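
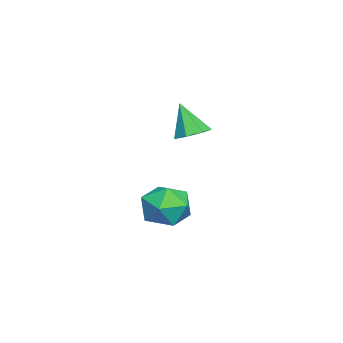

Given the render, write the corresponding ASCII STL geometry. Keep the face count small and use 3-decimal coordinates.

solid 
facet normal 0.217 0.355 -0.909
outer loop
vertex -2.484 3.816 3.535
vertex -2.927 3.38 3.259
vertex -3.037 4.014 3.48
endloop
endfacet
facet normal 0.163 0.659 0.734
outer loop
vertex -2.484 3.816 3.535
vertex -3.037 4.014 3.48
vertex -3.233 2.88 4.541
endloop
endfacet
facet normal 0.217 0.355 -0.909
outer loop
vertex -3.037 4.014 3.48
vertex -2.927 3.38 3.259
vertex -3.507 3.735 3.259
endloop
endfacet
facet normal -0.603 0.598 0.528
outer loop
vertex -3.037 4.014 3.48
vertex -3.507 3.735 3.259
vertex -3.233 2.88 4.541
endloop
endfacet
facet normal 0.218 0.356 -0.909
outer loop
vertex -3.507 3.735 3.259
vertex -2.927 3.38 3.259
vertex -3.54 3.189 3.037
endloop
endfacet
facet normal -0.980 -0.020 0.196
outer loop
vertex -3.507 3.735 3.259
vertex -3.54 3.189 3.037
vertex -3.233 2.88 4.541
endloop
endfacet
facet normal 0.219 0.355 -0.909
outer loop
vertex -3.54 3.189 3.037
vertex -2.927 3.38 3.259
vertex -3.112 2.787 2.983
endloop
endfacet
facet normal -0.685 -0.728 -0.010
outer loop
vertex -3.54 3.189 3.037
vertex -3.112 2.787 2.983
vertex -3.233 2.88 4.541
endloop
endfacet
facet normal 0.217 0.356 -0.909
outer loop
vertex -3.112 2.787 2.983
vertex -2.927 3.38 3.259
vertex -2.544 2.832 3.136
endloop
endfacet
facet normal 0.062 -0.996 0.064
outer loop
vertex -3.112 2.787 2.983
vertex -2.544 2.832 3.136
vertex -3.233 2.88 4.541
endloop
endfacet
facet normal 0.217 0.356 -0.909
outer loop
vertex -2.544 2.832 3.136
vertex -2.927 3.38 3.259
vertex -2.264 3.29 3.382
endloop
endfacet
facet normal 0.696 -0.620 0.362
outer loop
vertex -2.544 2.832 3.136
vertex -2.264 3.29 3.382
vertex -3.233 2.88 4.541
endloop
endfacet
facet normal 0.217 0.355 -0.909
outer loop
vertex -2.264 3.29 3.382
vertex -2.927 3.38 3.259
vertex -2.484 3.816 3.535
endloop
endfacet
facet normal 0.741 0.118 0.661
outer loop
vertex -2.264 3.29 3.382
vertex -2.484 3.816 3.535
vertex -3.233 2.88 4.541
endloop
endfacet
facet normal 0.337 0.874 -0.351
outer loop
vertex -2.218 2.867 -0.786
vertex -3.139 3.281 -0.64
vertex -2.442 3.311 0.104
endloop
endfacet
facet normal 0.862 0.506 -0.035
outer loop
vertex -2.218 2.867 -0.786
vertex -2.442 3.311 0.104
vertex -1.926 2.431 0.089
endloop
endfacet
facet normal 0.921 -0.123 -0.369
outer loop
vertex -2.218 2.867 -0.786
vertex -1.926 2.431 0.089
vertex -2.304 1.858 -0.665
endloop
endfacet
facet normal 0.433 -0.144 -0.890
outer loop
vertex -2.218 2.867 -0.786
vertex -2.304 1.858 -0.665
vertex -3.054 2.383 -1.115
endloop
endfacet
facet normal 0.073 0.472 -0.879
outer loop
vertex -2.218 2.867 -0.786
vertex -3.054 2.383 -1.115
vertex -3.139 3.281 -0.64
endloop
endfacet
facet normal 0.668 0.381 0.639
outer loop
vertex -1.926 2.431 0.089
vertex -2.442 3.311 0.104
vertex -2.666 2.577 0.775
endloop
endfacet
facet normal -0.180 0.975 0.129
outer loop
vertex -2.442 3.311 0.104
vertex -3.139 3.281 -0.64
vertex -3.416 3.102 0.325
endloop
endfacet
facet normal -0.607 0.326 -0.725
outer loop
vertex -3.139 3.281 -0.64
vertex -3.054 2.383 -1.115
vertex -3.794 2.529 -0.429
endloop
endfacet
facet normal -0.024 -0.670 -0.742
outer loop
vertex -3.054 2.383 -1.115
vertex -2.304 1.858 -0.665
vertex -3.278 1.649 -0.444
endloop
endfacet
facet normal 0.764 -0.637 0.101
outer loop
vertex -2.304 1.858 -0.665
vertex -1.926 2.431 0.089
vertex -2.581 1.679 0.3
endloop
endfacet
facet normal -0.433 0.144 0.890
outer loop
vertex -3.502 2.093 0.446
vertex -2.666 2.577 0.775
vertex -3.416 3.102 0.325
endloop
endfacet
facet normal -0.921 0.123 0.369
outer loop
vertex -3.502 2.093 0.446
vertex -3.416 3.102 0.325
vertex -3.794 2.529 -0.429
endloop
endfacet
facet normal -0.862 -0.506 0.035
outer loop
vertex -3.502 2.093 0.446
vertex -3.794 2.529 -0.429
vertex -3.278 1.649 -0.444
endloop
endfacet
facet normal -0.337 -0.874 0.351
outer loop
vertex -3.502 2.093 0.446
vertex -3.278 1.649 -0.444
vertex -2.581 1.679 0.3
endloop
endfacet
facet normal -0.073 -0.472 0.879
outer loop
vertex -3.502 2.093 0.446
vertex -2.581 1.679 0.3
vertex -2.666 2.577 0.775
endloop
endfacet
facet normal 0.024 0.670 0.742
outer loop
vertex -3.416 3.102 0.325
vertex -2.666 2.577 0.775
vertex -2.442 3.311 0.104
endloop
endfacet
facet normal -0.764 0.637 -0.101
outer loop
vertex -3.794 2.529 -0.429
vertex -3.416 3.102 0.325
vertex -3.139 3.281 -0.64
endloop
endfacet
facet normal -0.668 -0.381 -0.639
outer loop
vertex -3.278 1.649 -0.444
vertex -3.794 2.529 -0.429
vertex -3.054 2.383 -1.115
endloop
endfacet
facet normal 0.180 -0.975 -0.129
outer loop
vertex -2.581 1.679 0.3
vertex -3.278 1.649 -0.444
vertex -2.304 1.858 -0.665
endloop
endfacet
facet normal 0.607 -0.326 0.725
outer loop
vertex -2.666 2.577 0.775
vertex -2.581 1.679 0.3
vertex -1.926 2.431 0.089
endloop
endfacet

endsolid


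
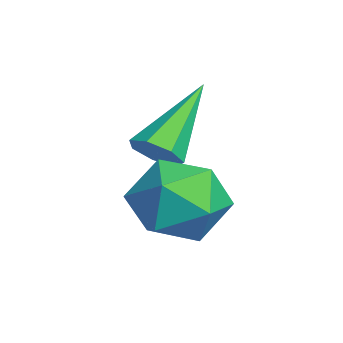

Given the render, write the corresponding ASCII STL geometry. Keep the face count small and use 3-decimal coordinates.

solid 
facet normal -0.442 0.329 0.835
outer loop
vertex -1.551 -0.315 0.292
vertex -1.183 -1.223 0.845
vertex -0.553 -0.292 0.811
endloop
endfacet
facet normal -0.239 0.875 0.421
outer loop
vertex -1.551 -0.315 0.292
vertex -0.553 -0.292 0.811
vertex -0.668 0.168 -0.209
endloop
endfacet
facet normal -0.559 0.801 -0.213
outer loop
vertex -1.551 -0.315 0.292
vertex -0.668 0.168 -0.209
vertex -1.368 -0.479 -0.806
endloop
endfacet
facet normal -0.959 0.211 -0.191
outer loop
vertex -1.551 -0.315 0.292
vertex -1.368 -0.479 -0.806
vertex -1.687 -1.339 -0.154
endloop
endfacet
facet normal -0.886 -0.081 0.456
outer loop
vertex -1.551 -0.315 0.292
vertex -1.687 -1.339 -0.154
vertex -1.183 -1.223 0.845
endloop
endfacet
facet normal 0.465 0.826 0.320
outer loop
vertex -0.668 0.168 -0.209
vertex -0.553 -0.292 0.811
vertex 0.247 -0.441 0.034
endloop
endfacet
facet normal 0.138 -0.057 0.989
outer loop
vertex -0.553 -0.292 0.811
vertex -1.183 -1.223 0.845
vertex -0.072 -1.301 0.686
endloop
endfacet
facet normal -0.581 -0.722 0.377
outer loop
vertex -1.183 -1.223 0.845
vertex -1.687 -1.339 -0.154
vertex -0.772 -1.948 0.089
endloop
endfacet
facet normal -0.698 -0.250 -0.671
outer loop
vertex -1.687 -1.339 -0.154
vertex -1.368 -0.479 -0.806
vertex -0.887 -1.488 -0.931
endloop
endfacet
facet normal -0.051 0.707 -0.706
outer loop
vertex -1.368 -0.479 -0.806
vertex -0.668 0.168 -0.209
vertex -0.257 -0.557 -0.965
endloop
endfacet
facet normal 0.959 -0.211 0.191
outer loop
vertex 0.111 -1.465 -0.412
vertex 0.247 -0.441 0.034
vertex -0.072 -1.301 0.686
endloop
endfacet
facet normal 0.559 -0.801 0.213
outer loop
vertex 0.111 -1.465 -0.412
vertex -0.072 -1.301 0.686
vertex -0.772 -1.948 0.089
endloop
endfacet
facet normal 0.239 -0.875 -0.421
outer loop
vertex 0.111 -1.465 -0.412
vertex -0.772 -1.948 0.089
vertex -0.887 -1.488 -0.931
endloop
endfacet
facet normal 0.442 -0.329 -0.835
outer loop
vertex 0.111 -1.465 -0.412
vertex -0.887 -1.488 -0.931
vertex -0.257 -0.557 -0.965
endloop
endfacet
facet normal 0.886 0.081 -0.456
outer loop
vertex 0.111 -1.465 -0.412
vertex -0.257 -0.557 -0.965
vertex 0.247 -0.441 0.034
endloop
endfacet
facet normal 0.698 0.250 0.671
outer loop
vertex -0.072 -1.301 0.686
vertex 0.247 -0.441 0.034
vertex -0.553 -0.292 0.811
endloop
endfacet
facet normal 0.051 -0.707 0.706
outer loop
vertex -0.772 -1.948 0.089
vertex -0.072 -1.301 0.686
vertex -1.183 -1.223 0.845
endloop
endfacet
facet normal -0.465 -0.826 -0.320
outer loop
vertex -0.887 -1.488 -0.931
vertex -0.772 -1.948 0.089
vertex -1.687 -1.339 -0.154
endloop
endfacet
facet normal -0.138 0.057 -0.989
outer loop
vertex -0.257 -0.557 -0.965
vertex -0.887 -1.488 -0.931
vertex -1.368 -0.479 -0.806
endloop
endfacet
facet normal 0.581 0.722 -0.377
outer loop
vertex 0.247 -0.441 0.034
vertex -0.257 -0.557 -0.965
vertex -0.668 0.168 -0.209
endloop
endfacet
facet normal 0.564 -0.535 -0.629
outer loop
vertex -1.008 -0.75 0.807
vertex -1.317 -1.253 0.958
vertex -1.435 -0.854 0.513
endloop
endfacet
facet normal 0.023 0.932 -0.363
outer loop
vertex -1.008 -0.75 0.807
vertex -1.435 -0.854 0.513
vertex -2.483 -0.147 2.262
endloop
endfacet
facet normal 0.562 -0.536 -0.630
outer loop
vertex -1.435 -0.854 0.513
vertex -1.317 -1.253 0.958
vertex -1.774 -1.258 0.554
endloop
endfacet
facet normal -0.649 0.485 -0.585
outer loop
vertex -1.435 -0.854 0.513
vertex -1.774 -1.258 0.554
vertex -2.483 -0.147 2.262
endloop
endfacet
facet normal 0.564 -0.533 -0.631
outer loop
vertex -1.774 -1.258 0.554
vertex -1.317 -1.253 0.958
vertex -1.768 -1.66 0.899
endloop
endfacet
facet normal -0.943 -0.225 -0.245
outer loop
vertex -1.774 -1.258 0.554
vertex -1.768 -1.66 0.899
vertex -2.483 -0.147 2.262
endloop
endfacet
facet normal 0.564 -0.534 -0.629
outer loop
vertex -1.768 -1.66 0.899
vertex -1.317 -1.253 0.958
vertex -1.423 -1.755 1.289
endloop
endfacet
facet normal -0.635 -0.661 0.401
outer loop
vertex -1.768 -1.66 0.899
vertex -1.423 -1.755 1.289
vertex -2.483 -0.147 2.262
endloop
endfacet
facet normal 0.562 -0.535 -0.631
outer loop
vertex -1.423 -1.755 1.289
vertex -1.317 -1.253 0.958
vertex -0.998 -1.473 1.429
endloop
endfacet
facet normal 0.043 -0.496 0.867
outer loop
vertex -1.423 -1.755 1.289
vertex -0.998 -1.473 1.429
vertex -2.483 -0.147 2.262
endloop
endfacet
facet normal 0.563 -0.534 -0.631
outer loop
vertex -0.998 -1.473 1.429
vertex -1.317 -1.253 0.958
vertex -0.813 -1.025 1.215
endloop
endfacet
facet normal 0.579 0.144 0.802
outer loop
vertex -0.998 -1.473 1.429
vertex -0.813 -1.025 1.215
vertex -2.483 -0.147 2.262
endloop
endfacet
facet normal 0.563 -0.535 -0.630
outer loop
vertex -0.813 -1.025 1.215
vertex -1.317 -1.253 0.958
vertex -1.008 -0.75 0.807
endloop
endfacet
facet normal 0.570 0.781 0.254
outer loop
vertex -0.813 -1.025 1.215
vertex -1.008 -0.75 0.807
vertex -2.483 -0.147 2.262
endloop
endfacet

endsolid


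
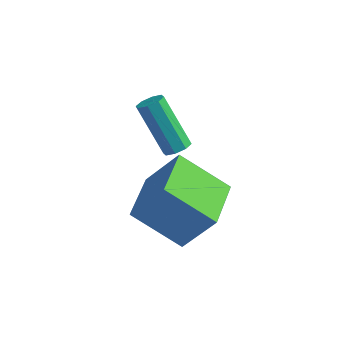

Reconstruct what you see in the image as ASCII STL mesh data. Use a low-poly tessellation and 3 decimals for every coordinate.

solid 
facet normal 0.555 -0.195 -0.809
outer loop
vertex -1.296 1.567 1.99
vertex -1.71 1.352 1.758
vertex -1.508 1.831 1.781
endloop
endfacet
facet normal 0.639 0.722 0.264
outer loop
vertex -1.296 1.567 1.99
vertex -1.508 1.831 1.781
vertex -2.477 1.983 3.713
endloop
endfacet
facet normal 0.639 0.722 0.264
outer loop
vertex -2.477 1.983 3.713
vertex -1.508 1.831 1.781
vertex -2.689 2.247 3.504
endloop
endfacet
facet normal -0.554 0.195 0.809
outer loop
vertex -2.477 1.983 3.713
vertex -2.689 2.247 3.504
vertex -2.89 1.768 3.482
endloop
endfacet
facet normal 0.554 -0.195 -0.809
outer loop
vertex -1.508 1.831 1.781
vertex -1.71 1.352 1.758
vertex -1.838 1.815 1.559
endloop
endfacet
facet normal 0.076 0.980 -0.184
outer loop
vertex -1.508 1.831 1.781
vertex -1.838 1.815 1.559
vertex -2.689 2.247 3.504
endloop
endfacet
facet normal 0.074 0.980 -0.185
outer loop
vertex -2.689 2.247 3.504
vertex -1.838 1.815 1.559
vertex -3.019 2.23 3.282
endloop
endfacet
facet normal -0.554 0.195 0.809
outer loop
vertex -2.689 2.247 3.504
vertex -3.019 2.23 3.282
vertex -2.89 1.768 3.482
endloop
endfacet
facet normal 0.554 -0.195 -0.810
outer loop
vertex -1.838 1.815 1.559
vertex -1.71 1.352 1.758
vertex -2.093 1.527 1.454
endloop
endfacet
facet normal -0.533 0.663 -0.525
outer loop
vertex -1.838 1.815 1.559
vertex -2.093 1.527 1.454
vertex -3.019 2.23 3.282
endloop
endfacet
facet normal -0.533 0.664 -0.525
outer loop
vertex -3.019 2.23 3.282
vertex -2.093 1.527 1.454
vertex -3.273 1.943 3.177
endloop
endfacet
facet normal -0.555 0.195 0.809
outer loop
vertex -3.019 2.23 3.282
vertex -3.273 1.943 3.177
vertex -2.89 1.768 3.482
endloop
endfacet
facet normal 0.554 -0.194 -0.810
outer loop
vertex -2.093 1.527 1.454
vertex -1.71 1.352 1.758
vertex -2.123 1.137 1.527
endloop
endfacet
facet normal -0.829 -0.041 -0.558
outer loop
vertex -2.093 1.527 1.454
vertex -2.123 1.137 1.527
vertex -3.273 1.943 3.177
endloop
endfacet
facet normal -0.829 -0.039 -0.559
outer loop
vertex -3.273 1.943 3.177
vertex -2.123 1.137 1.527
vertex -3.304 1.553 3.25
endloop
endfacet
facet normal -0.555 0.195 0.809
outer loop
vertex -3.273 1.943 3.177
vertex -3.304 1.553 3.25
vertex -2.89 1.768 3.482
endloop
endfacet
facet normal 0.554 -0.195 -0.809
outer loop
vertex -2.123 1.137 1.527
vertex -1.71 1.352 1.758
vertex -1.911 0.873 1.736
endloop
endfacet
facet normal -0.639 -0.722 -0.264
outer loop
vertex -2.123 1.137 1.527
vertex -1.911 0.873 1.736
vertex -3.304 1.553 3.25
endloop
endfacet
facet normal -0.639 -0.722 -0.264
outer loop
vertex -3.304 1.553 3.25
vertex -1.911 0.873 1.736
vertex -3.092 1.289 3.459
endloop
endfacet
facet normal -0.555 0.195 0.809
outer loop
vertex -3.304 1.553 3.25
vertex -3.092 1.289 3.459
vertex -2.89 1.768 3.482
endloop
endfacet
facet normal 0.554 -0.195 -0.809
outer loop
vertex -1.911 0.873 1.736
vertex -1.71 1.352 1.758
vertex -1.581 0.89 1.958
endloop
endfacet
facet normal -0.074 -0.980 0.186
outer loop
vertex -1.911 0.873 1.736
vertex -1.581 0.89 1.958
vertex -3.092 1.289 3.459
endloop
endfacet
facet normal -0.076 -0.980 0.184
outer loop
vertex -3.092 1.289 3.459
vertex -1.581 0.89 1.958
vertex -2.762 1.305 3.681
endloop
endfacet
facet normal -0.554 0.195 0.809
outer loop
vertex -3.092 1.289 3.459
vertex -2.762 1.305 3.681
vertex -2.89 1.768 3.482
endloop
endfacet
facet normal 0.555 -0.195 -0.809
outer loop
vertex -1.581 0.89 1.958
vertex -1.71 1.352 1.758
vertex -1.327 1.177 2.063
endloop
endfacet
facet normal 0.533 -0.664 0.525
outer loop
vertex -1.581 0.89 1.958
vertex -1.327 1.177 2.063
vertex -2.762 1.305 3.681
endloop
endfacet
facet normal 0.533 -0.663 0.525
outer loop
vertex -2.762 1.305 3.681
vertex -1.327 1.177 2.063
vertex -2.507 1.593 3.786
endloop
endfacet
facet normal -0.554 0.195 0.810
outer loop
vertex -2.762 1.305 3.681
vertex -2.507 1.593 3.786
vertex -2.89 1.768 3.482
endloop
endfacet
facet normal 0.555 -0.195 -0.809
outer loop
vertex -1.327 1.177 2.063
vertex -1.71 1.352 1.758
vertex -1.296 1.567 1.99
endloop
endfacet
facet normal 0.829 0.039 0.558
outer loop
vertex -1.327 1.177 2.063
vertex -1.296 1.567 1.99
vertex -2.507 1.593 3.786
endloop
endfacet
facet normal 0.829 0.041 0.558
outer loop
vertex -2.507 1.593 3.786
vertex -1.296 1.567 1.99
vertex -2.477 1.983 3.713
endloop
endfacet
facet normal -0.554 0.194 0.810
outer loop
vertex -2.507 1.593 3.786
vertex -2.477 1.983 3.713
vertex -2.89 1.768 3.482
endloop
endfacet
facet normal -0.560 -0.145 -0.816
outer loop
vertex -1.338 -3.11 2.638
vertex -1.657 -1.23 2.524
vertex 0.341 -2.898 1.447
endloop
endfacet
facet normal 0.167 -0.984 0.060
outer loop
vertex 1.377 -2.63 2.956
vertex -1.338 -3.11 2.638
vertex 0.341 -2.898 1.447
endloop
endfacet
facet normal -0.560 -0.145 -0.816
outer loop
vertex 0.341 -2.898 1.447
vertex -1.657 -1.23 2.524
vertex 0.022 -1.018 1.333
endloop
endfacet
facet normal 0.811 0.103 -0.575
outer loop
vertex 0.022 -1.018 1.333
vertex 1.377 -2.63 2.956
vertex 0.341 -2.898 1.447
endloop
endfacet
facet normal -0.811 -0.103 0.575
outer loop
vertex -1.338 -3.11 2.638
vertex -0.621 -0.962 4.033
vertex -1.657 -1.23 2.524
endloop
endfacet
facet normal 0.167 -0.984 0.060
outer loop
vertex -0.302 -2.842 4.147
vertex -1.338 -3.11 2.638
vertex 1.377 -2.63 2.956
endloop
endfacet
facet normal -0.811 -0.103 0.575
outer loop
vertex -0.302 -2.842 4.147
vertex -0.621 -0.962 4.033
vertex -1.338 -3.11 2.638
endloop
endfacet
facet normal -0.167 0.984 -0.060
outer loop
vertex -1.657 -1.23 2.524
vertex -0.621 -0.962 4.033
vertex 0.022 -1.018 1.333
endloop
endfacet
facet normal 0.811 0.103 -0.575
outer loop
vertex 1.058 -0.75 2.842
vertex 1.377 -2.63 2.956
vertex 0.022 -1.018 1.333
endloop
endfacet
facet normal -0.167 0.984 -0.060
outer loop
vertex 0.022 -1.018 1.333
vertex -0.621 -0.962 4.033
vertex 1.058 -0.75 2.842
endloop
endfacet
facet normal 0.560 0.145 0.816
outer loop
vertex 1.058 -0.75 2.842
vertex -0.302 -2.842 4.147
vertex 1.377 -2.63 2.956
endloop
endfacet
facet normal 0.560 0.145 0.816
outer loop
vertex -0.621 -0.962 4.033
vertex -0.302 -2.842 4.147
vertex 1.058 -0.75 2.842
endloop
endfacet

endsolid


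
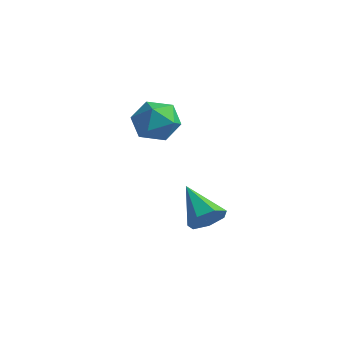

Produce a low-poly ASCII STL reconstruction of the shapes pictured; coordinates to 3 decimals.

solid 
facet normal -0.307 0.681 0.664
outer loop
vertex -2.936 1.6 3.444
vertex -3.127 0.843 4.132
vertex -2.19 1.295 4.102
endloop
endfacet
facet normal 0.188 0.955 0.229
outer loop
vertex -2.936 1.6 3.444
vertex -2.19 1.295 4.102
vertex -1.958 1.488 3.106
endloop
endfacet
facet normal -0.050 0.896 -0.441
outer loop
vertex -2.936 1.6 3.444
vertex -1.958 1.488 3.106
vertex -2.753 1.156 2.52
endloop
endfacet
facet normal -0.692 0.587 -0.419
outer loop
vertex -2.936 1.6 3.444
vertex -2.753 1.156 2.52
vertex -3.475 0.758 3.155
endloop
endfacet
facet normal -0.851 0.454 0.264
outer loop
vertex -2.936 1.6 3.444
vertex -3.475 0.758 3.155
vertex -3.127 0.843 4.132
endloop
endfacet
facet normal 0.779 0.557 0.289
outer loop
vertex -1.958 1.488 3.106
vertex -2.19 1.295 4.102
vertex -1.545 0.662 3.585
endloop
endfacet
facet normal -0.024 0.115 0.993
outer loop
vertex -2.19 1.295 4.102
vertex -3.127 0.843 4.132
vertex -2.267 0.264 4.22
endloop
endfacet
facet normal -0.904 -0.253 0.344
outer loop
vertex -3.127 0.843 4.132
vertex -3.475 0.758 3.155
vertex -3.062 -0.068 3.634
endloop
endfacet
facet normal -0.648 -0.039 -0.761
outer loop
vertex -3.475 0.758 3.155
vertex -2.753 1.156 2.52
vertex -2.83 0.125 2.638
endloop
endfacet
facet normal 0.393 0.463 -0.795
outer loop
vertex -2.753 1.156 2.52
vertex -1.958 1.488 3.106
vertex -1.893 0.577 2.608
endloop
endfacet
facet normal 0.692 -0.587 0.419
outer loop
vertex -2.084 -0.18 3.296
vertex -1.545 0.662 3.585
vertex -2.267 0.264 4.22
endloop
endfacet
facet normal 0.050 -0.896 0.441
outer loop
vertex -2.084 -0.18 3.296
vertex -2.267 0.264 4.22
vertex -3.062 -0.068 3.634
endloop
endfacet
facet normal -0.188 -0.955 -0.229
outer loop
vertex -2.084 -0.18 3.296
vertex -3.062 -0.068 3.634
vertex -2.83 0.125 2.638
endloop
endfacet
facet normal 0.307 -0.681 -0.664
outer loop
vertex -2.084 -0.18 3.296
vertex -2.83 0.125 2.638
vertex -1.893 0.577 2.608
endloop
endfacet
facet normal 0.851 -0.454 -0.264
outer loop
vertex -2.084 -0.18 3.296
vertex -1.893 0.577 2.608
vertex -1.545 0.662 3.585
endloop
endfacet
facet normal 0.648 0.039 0.761
outer loop
vertex -2.267 0.264 4.22
vertex -1.545 0.662 3.585
vertex -2.19 1.295 4.102
endloop
endfacet
facet normal -0.393 -0.463 0.795
outer loop
vertex -3.062 -0.068 3.634
vertex -2.267 0.264 4.22
vertex -3.127 0.843 4.132
endloop
endfacet
facet normal -0.779 -0.557 -0.289
outer loop
vertex -2.83 0.125 2.638
vertex -3.062 -0.068 3.634
vertex -3.475 0.758 3.155
endloop
endfacet
facet normal 0.024 -0.115 -0.993
outer loop
vertex -1.893 0.577 2.608
vertex -2.83 0.125 2.638
vertex -2.753 1.156 2.52
endloop
endfacet
facet normal 0.904 0.253 -0.344
outer loop
vertex -1.545 0.662 3.585
vertex -1.893 0.577 2.608
vertex -1.958 1.488 3.106
endloop
endfacet
facet normal 0.796 -0.241 -0.555
outer loop
vertex -0.023 1.895 -0.976
vertex -0.48 1.34 -1.391
vertex -0.358 2.143 -1.564
endloop
endfacet
facet normal 0.071 0.933 0.353
outer loop
vertex -0.023 1.895 -0.976
vertex -0.358 2.143 -1.564
vertex -2.0 1.8 -0.329
endloop
endfacet
facet normal 0.796 -0.241 -0.556
outer loop
vertex -0.358 2.143 -1.564
vertex -0.48 1.34 -1.391
vertex -0.785 1.786 -2.021
endloop
endfacet
facet normal -0.404 0.865 -0.298
outer loop
vertex -0.358 2.143 -1.564
vertex -0.785 1.786 -2.021
vertex -2.0 1.8 -0.329
endloop
endfacet
facet normal 0.795 -0.241 -0.556
outer loop
vertex -0.785 1.786 -2.021
vertex -0.48 1.34 -1.391
vertex -0.983 1.094 -2.004
endloop
endfacet
facet normal -0.793 0.213 -0.571
outer loop
vertex -0.785 1.786 -2.021
vertex -0.983 1.094 -2.004
vertex -2.0 1.8 -0.329
endloop
endfacet
facet normal 0.795 -0.241 -0.556
outer loop
vertex -0.983 1.094 -2.004
vertex -0.48 1.34 -1.391
vertex -0.802 0.587 -1.525
endloop
endfacet
facet normal -0.803 -0.535 -0.262
outer loop
vertex -0.983 1.094 -2.004
vertex -0.802 0.587 -1.525
vertex -2.0 1.8 -0.329
endloop
endfacet
facet normal 0.795 -0.241 -0.556
outer loop
vertex -0.802 0.587 -1.525
vertex -0.48 1.34 -1.391
vertex -0.379 0.647 -0.946
endloop
endfacet
facet normal -0.427 -0.813 0.396
outer loop
vertex -0.802 0.587 -1.525
vertex -0.379 0.647 -0.946
vertex -2.0 1.8 -0.329
endloop
endfacet
facet normal 0.796 -0.241 -0.555
outer loop
vertex -0.379 0.647 -0.946
vertex -0.48 1.34 -1.391
vertex -0.032 1.229 -0.701
endloop
endfacet
facet normal 0.052 -0.414 0.909
outer loop
vertex -0.379 0.647 -0.946
vertex -0.032 1.229 -0.701
vertex -2.0 1.8 -0.329
endloop
endfacet
facet normal 0.796 -0.240 -0.556
outer loop
vertex -0.032 1.229 -0.701
vertex -0.48 1.34 -1.391
vertex -0.023 1.895 -0.976
endloop
endfacet
facet normal 0.274 0.364 0.890
outer loop
vertex -0.032 1.229 -0.701
vertex -0.023 1.895 -0.976
vertex -2.0 1.8 -0.329
endloop
endfacet

endsolid


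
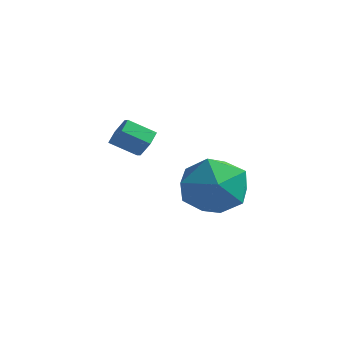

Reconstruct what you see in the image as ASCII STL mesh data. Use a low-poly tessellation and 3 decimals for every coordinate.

solid 
facet normal -0.578 -0.444 0.685
outer loop
vertex 1.142 -1.477 -0.88
vertex 1.799 -2.545 -1.019
vertex 2.157 -1.69 -0.162
endloop
endfacet
facet normal -0.522 0.255 0.814
outer loop
vertex 1.142 -1.477 -0.88
vertex 2.157 -1.69 -0.162
vertex 1.959 -0.543 -0.649
endloop
endfacet
facet normal -0.759 0.605 0.239
outer loop
vertex 1.142 -1.477 -0.88
vertex 1.959 -0.543 -0.649
vertex 1.478 -0.689 -1.806
endloop
endfacet
facet normal -0.962 0.122 -0.245
outer loop
vertex 1.142 -1.477 -0.88
vertex 1.478 -0.689 -1.806
vertex 1.379 -1.926 -2.035
endloop
endfacet
facet normal -0.850 -0.527 0.030
outer loop
vertex 1.142 -1.477 -0.88
vertex 1.379 -1.926 -2.035
vertex 1.799 -2.545 -1.019
endloop
endfacet
facet normal 0.170 0.410 0.896
outer loop
vertex 1.959 -0.543 -0.649
vertex 2.157 -1.69 -0.162
vertex 3.121 -1.034 -0.645
endloop
endfacet
facet normal 0.080 -0.722 0.687
outer loop
vertex 2.157 -1.69 -0.162
vertex 1.799 -2.545 -1.019
vertex 3.022 -2.271 -0.874
endloop
endfacet
facet normal -0.360 -0.855 -0.372
outer loop
vertex 1.799 -2.545 -1.019
vertex 1.379 -1.926 -2.035
vertex 2.541 -2.417 -2.031
endloop
endfacet
facet normal -0.542 0.195 -0.817
outer loop
vertex 1.379 -1.926 -2.035
vertex 1.478 -0.689 -1.806
vertex 2.343 -1.27 -2.518
endloop
endfacet
facet normal -0.215 0.976 -0.034
outer loop
vertex 1.478 -0.689 -1.806
vertex 1.959 -0.543 -0.649
vertex 2.701 -0.415 -1.661
endloop
endfacet
facet normal 0.962 -0.122 0.245
outer loop
vertex 3.358 -1.483 -1.8
vertex 3.121 -1.034 -0.645
vertex 3.022 -2.271 -0.874
endloop
endfacet
facet normal 0.759 -0.605 -0.239
outer loop
vertex 3.358 -1.483 -1.8
vertex 3.022 -2.271 -0.874
vertex 2.541 -2.417 -2.031
endloop
endfacet
facet normal 0.522 -0.255 -0.814
outer loop
vertex 3.358 -1.483 -1.8
vertex 2.541 -2.417 -2.031
vertex 2.343 -1.27 -2.518
endloop
endfacet
facet normal 0.578 0.444 -0.685
outer loop
vertex 3.358 -1.483 -1.8
vertex 2.343 -1.27 -2.518
vertex 2.701 -0.415 -1.661
endloop
endfacet
facet normal 0.850 0.527 -0.030
outer loop
vertex 3.358 -1.483 -1.8
vertex 2.701 -0.415 -1.661
vertex 3.121 -1.034 -0.645
endloop
endfacet
facet normal 0.542 -0.195 0.817
outer loop
vertex 3.022 -2.271 -0.874
vertex 3.121 -1.034 -0.645
vertex 2.157 -1.69 -0.162
endloop
endfacet
facet normal 0.215 -0.976 0.034
outer loop
vertex 2.541 -2.417 -2.031
vertex 3.022 -2.271 -0.874
vertex 1.799 -2.545 -1.019
endloop
endfacet
facet normal -0.170 -0.410 -0.896
outer loop
vertex 2.343 -1.27 -2.518
vertex 2.541 -2.417 -2.031
vertex 1.379 -1.926 -2.035
endloop
endfacet
facet normal -0.080 0.722 -0.687
outer loop
vertex 2.701 -0.415 -1.661
vertex 2.343 -1.27 -2.518
vertex 1.478 -0.689 -1.806
endloop
endfacet
facet normal 0.360 0.855 0.372
outer loop
vertex 3.121 -1.034 -0.645
vertex 2.701 -0.415 -1.661
vertex 1.959 -0.543 -0.649
endloop
endfacet
facet normal 0.660 0.543 -0.519
outer loop
vertex -0.376 -1.023 0.224
vertex -0.673 -1.155 -0.292
vertex -0.827 -0.66 0.03
endloop
endfacet
facet normal 0.136 0.593 0.794
outer loop
vertex -0.376 -1.023 0.224
vertex -0.827 -0.66 0.03
vertex -1.07 -1.593 0.769
endloop
endfacet
facet normal 0.135 0.593 0.794
outer loop
vertex -1.07 -1.593 0.769
vertex -0.827 -0.66 0.03
vertex -1.52 -1.23 0.574
endloop
endfacet
facet normal -0.662 -0.542 0.518
outer loop
vertex -1.07 -1.593 0.769
vertex -1.52 -1.23 0.574
vertex -1.367 -1.725 0.252
endloop
endfacet
facet normal 0.661 0.543 -0.518
outer loop
vertex -0.827 -0.66 0.03
vertex -0.673 -1.155 -0.292
vertex -1.124 -0.792 -0.487
endloop
endfacet
facet normal -0.572 0.811 0.121
outer loop
vertex -0.827 -0.66 0.03
vertex -1.124 -0.792 -0.487
vertex -1.52 -1.23 0.574
endloop
endfacet
facet normal -0.572 0.811 0.122
outer loop
vertex -1.52 -1.23 0.574
vertex -1.124 -0.792 -0.487
vertex -1.817 -1.362 0.058
endloop
endfacet
facet normal -0.661 -0.542 0.519
outer loop
vertex -1.52 -1.23 0.574
vertex -1.817 -1.362 0.058
vertex -1.367 -1.725 0.252
endloop
endfacet
facet normal 0.661 0.543 -0.518
outer loop
vertex -1.124 -0.792 -0.487
vertex -0.673 -1.155 -0.292
vertex -0.97 -1.287 -0.809
endloop
endfacet
facet normal -0.708 0.217 -0.672
outer loop
vertex -1.124 -0.792 -0.487
vertex -0.97 -1.287 -0.809
vertex -1.817 -1.362 0.058
endloop
endfacet
facet normal -0.707 0.219 -0.672
outer loop
vertex -1.817 -1.362 0.058
vertex -0.97 -1.287 -0.809
vertex -1.664 -1.857 -0.264
endloop
endfacet
facet normal -0.661 -0.542 0.519
outer loop
vertex -1.817 -1.362 0.058
vertex -1.664 -1.857 -0.264
vertex -1.367 -1.725 0.252
endloop
endfacet
facet normal 0.662 0.542 -0.518
outer loop
vertex -0.97 -1.287 -0.809
vertex -0.673 -1.155 -0.292
vertex -0.52 -1.65 -0.614
endloop
endfacet
facet normal -0.135 -0.594 -0.793
outer loop
vertex -0.97 -1.287 -0.809
vertex -0.52 -1.65 -0.614
vertex -1.664 -1.857 -0.264
endloop
endfacet
facet normal -0.136 -0.593 -0.794
outer loop
vertex -1.664 -1.857 -0.264
vertex -0.52 -1.65 -0.614
vertex -1.213 -2.22 -0.07
endloop
endfacet
facet normal -0.660 -0.543 0.519
outer loop
vertex -1.664 -1.857 -0.264
vertex -1.213 -2.22 -0.07
vertex -1.367 -1.725 0.252
endloop
endfacet
facet normal 0.661 0.542 -0.519
outer loop
vertex -0.52 -1.65 -0.614
vertex -0.673 -1.155 -0.292
vertex -0.223 -1.518 -0.098
endloop
endfacet
facet normal 0.572 -0.811 -0.122
outer loop
vertex -0.52 -1.65 -0.614
vertex -0.223 -1.518 -0.098
vertex -1.213 -2.22 -0.07
endloop
endfacet
facet normal 0.572 -0.811 -0.121
outer loop
vertex -1.213 -2.22 -0.07
vertex -0.223 -1.518 -0.098
vertex -0.916 -2.088 0.447
endloop
endfacet
facet normal -0.661 -0.543 0.518
outer loop
vertex -1.213 -2.22 -0.07
vertex -0.916 -2.088 0.447
vertex -1.367 -1.725 0.252
endloop
endfacet
facet normal 0.661 0.542 -0.519
outer loop
vertex -0.223 -1.518 -0.098
vertex -0.673 -1.155 -0.292
vertex -0.376 -1.023 0.224
endloop
endfacet
facet normal 0.708 -0.218 0.672
outer loop
vertex -0.223 -1.518 -0.098
vertex -0.376 -1.023 0.224
vertex -0.916 -2.088 0.447
endloop
endfacet
facet normal 0.707 -0.218 0.673
outer loop
vertex -0.916 -2.088 0.447
vertex -0.376 -1.023 0.224
vertex -1.07 -1.593 0.769
endloop
endfacet
facet normal -0.661 -0.543 0.518
outer loop
vertex -0.916 -2.088 0.447
vertex -1.07 -1.593 0.769
vertex -1.367 -1.725 0.252
endloop
endfacet

endsolid


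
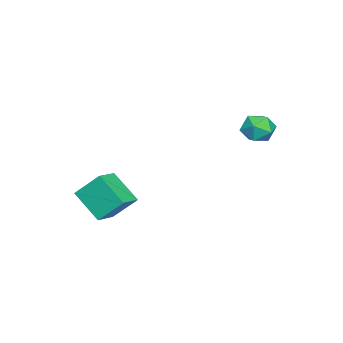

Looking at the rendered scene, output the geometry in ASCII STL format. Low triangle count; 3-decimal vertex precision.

solid 
facet normal -0.946 0.158 -0.282
outer loop
vertex 1.997 -4.972 -2.389
vertex 1.811 -3.695 -1.05
vertex 2.649 -3.468 -3.733
endloop
endfacet
facet normal 0.100 -0.687 -0.720
outer loop
vertex 4.069 -3.705 -3.31
vertex 1.997 -4.972 -2.389
vertex 2.649 -3.468 -3.733
endloop
endfacet
facet normal -0.946 0.159 -0.282
outer loop
vertex 2.649 -3.468 -3.733
vertex 1.811 -3.695 -1.05
vertex 2.464 -2.19 -2.394
endloop
endfacet
facet normal 0.307 0.709 -0.634
outer loop
vertex 2.464 -2.19 -2.394
vertex 4.069 -3.705 -3.31
vertex 2.649 -3.468 -3.733
endloop
endfacet
facet normal -0.307 -0.710 0.634
outer loop
vertex 1.997 -4.972 -2.389
vertex 3.231 -3.932 -0.627
vertex 1.811 -3.695 -1.05
endloop
endfacet
facet normal 0.100 -0.686 -0.720
outer loop
vertex 3.416 -5.21 -1.966
vertex 1.997 -4.972 -2.389
vertex 4.069 -3.705 -3.31
endloop
endfacet
facet normal -0.308 -0.709 0.634
outer loop
vertex 3.416 -5.21 -1.966
vertex 3.231 -3.932 -0.627
vertex 1.997 -4.972 -2.389
endloop
endfacet
facet normal -0.100 0.687 0.720
outer loop
vertex 1.811 -3.695 -1.05
vertex 3.231 -3.932 -0.627
vertex 2.464 -2.19 -2.394
endloop
endfacet
facet normal 0.308 0.709 -0.634
outer loop
vertex 3.883 -2.428 -1.971
vertex 4.069 -3.705 -3.31
vertex 2.464 -2.19 -2.394
endloop
endfacet
facet normal -0.100 0.687 0.720
outer loop
vertex 2.464 -2.19 -2.394
vertex 3.231 -3.932 -0.627
vertex 3.883 -2.428 -1.971
endloop
endfacet
facet normal 0.946 -0.158 0.282
outer loop
vertex 3.883 -2.428 -1.971
vertex 3.416 -5.21 -1.966
vertex 4.069 -3.705 -3.31
endloop
endfacet
facet normal 0.946 -0.158 0.282
outer loop
vertex 3.231 -3.932 -0.627
vertex 3.416 -5.21 -1.966
vertex 3.883 -2.428 -1.971
endloop
endfacet
facet normal -0.581 0.594 -0.557
outer loop
vertex -2.881 3.005 0.21
vertex -3.719 2.461 0.504
vertex -3.412 3.284 1.061
endloop
endfacet
facet normal -0.010 0.948 -0.317
outer loop
vertex -2.881 3.005 0.21
vertex -3.412 3.284 1.061
vertex -2.371 3.298 1.069
endloop
endfacet
facet normal 0.573 0.609 -0.548
outer loop
vertex -2.881 3.005 0.21
vertex -2.371 3.298 1.069
vertex -2.034 2.483 0.516
endloop
endfacet
facet normal 0.363 0.043 -0.931
outer loop
vertex -2.881 3.005 0.21
vertex -2.034 2.483 0.516
vertex -2.867 1.965 0.167
endloop
endfacet
facet normal -0.350 0.034 -0.936
outer loop
vertex -2.881 3.005 0.21
vertex -2.867 1.965 0.167
vertex -3.719 2.461 0.504
endloop
endfacet
facet normal -0.015 0.919 0.395
outer loop
vertex -2.371 3.298 1.069
vertex -3.412 3.284 1.061
vertex -2.893 2.935 1.893
endloop
endfacet
facet normal -0.939 0.345 0.008
outer loop
vertex -3.412 3.284 1.061
vertex -3.719 2.461 0.504
vertex -3.726 2.417 1.544
endloop
endfacet
facet normal -0.566 -0.560 -0.605
outer loop
vertex -3.719 2.461 0.504
vertex -2.867 1.965 0.167
vertex -3.389 1.602 0.991
endloop
endfacet
facet normal 0.589 -0.545 -0.596
outer loop
vertex -2.867 1.965 0.167
vertex -2.034 2.483 0.516
vertex -2.348 1.616 0.999
endloop
endfacet
facet normal 0.929 0.369 0.022
outer loop
vertex -2.034 2.483 0.516
vertex -2.371 3.298 1.069
vertex -2.041 2.439 1.556
endloop
endfacet
facet normal -0.363 -0.043 0.931
outer loop
vertex -2.879 1.895 1.85
vertex -2.893 2.935 1.893
vertex -3.726 2.417 1.544
endloop
endfacet
facet normal -0.573 -0.609 0.548
outer loop
vertex -2.879 1.895 1.85
vertex -3.726 2.417 1.544
vertex -3.389 1.602 0.991
endloop
endfacet
facet normal 0.010 -0.948 0.317
outer loop
vertex -2.879 1.895 1.85
vertex -3.389 1.602 0.991
vertex -2.348 1.616 0.999
endloop
endfacet
facet normal 0.581 -0.594 0.557
outer loop
vertex -2.879 1.895 1.85
vertex -2.348 1.616 0.999
vertex -2.041 2.439 1.556
endloop
endfacet
facet normal 0.350 -0.034 0.936
outer loop
vertex -2.879 1.895 1.85
vertex -2.041 2.439 1.556
vertex -2.893 2.935 1.893
endloop
endfacet
facet normal -0.589 0.545 0.596
outer loop
vertex -3.726 2.417 1.544
vertex -2.893 2.935 1.893
vertex -3.412 3.284 1.061
endloop
endfacet
facet normal -0.929 -0.369 -0.022
outer loop
vertex -3.389 1.602 0.991
vertex -3.726 2.417 1.544
vertex -3.719 2.461 0.504
endloop
endfacet
facet normal 0.015 -0.919 -0.395
outer loop
vertex -2.348 1.616 0.999
vertex -3.389 1.602 0.991
vertex -2.867 1.965 0.167
endloop
endfacet
facet normal 0.939 -0.345 -0.008
outer loop
vertex -2.041 2.439 1.556
vertex -2.348 1.616 0.999
vertex -2.034 2.483 0.516
endloop
endfacet
facet normal 0.566 0.560 0.605
outer loop
vertex -2.893 2.935 1.893
vertex -2.041 2.439 1.556
vertex -2.371 3.298 1.069
endloop
endfacet

endsolid


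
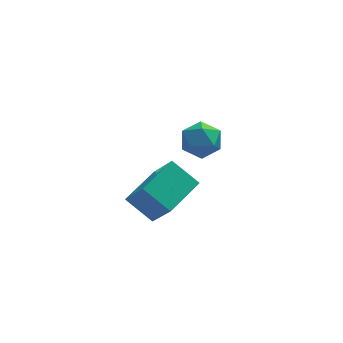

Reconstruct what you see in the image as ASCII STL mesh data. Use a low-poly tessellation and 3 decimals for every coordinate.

solid 
facet normal -0.489 0.799 0.350
outer loop
vertex 1.832 3.475 -2.739
vertex 1.522 2.996 -2.079
vertex 2.279 3.421 -1.991
endloop
endfacet
facet normal 0.107 0.994 0.008
outer loop
vertex 1.832 3.475 -2.739
vertex 2.279 3.421 -1.991
vertex 2.7 3.382 -2.755
endloop
endfacet
facet normal 0.068 0.747 -0.661
outer loop
vertex 1.832 3.475 -2.739
vertex 2.7 3.382 -2.755
vertex 2.203 2.933 -3.314
endloop
endfacet
facet normal -0.551 0.400 -0.732
outer loop
vertex 1.832 3.475 -2.739
vertex 2.203 2.933 -3.314
vertex 1.475 2.695 -2.896
endloop
endfacet
facet normal -0.896 0.432 -0.107
outer loop
vertex 1.832 3.475 -2.739
vertex 1.475 2.695 -2.896
vertex 1.522 2.996 -2.079
endloop
endfacet
facet normal 0.660 0.675 0.329
outer loop
vertex 2.7 3.382 -2.755
vertex 2.279 3.421 -1.991
vertex 2.925 2.845 -2.104
endloop
endfacet
facet normal -0.305 0.361 0.881
outer loop
vertex 2.279 3.421 -1.991
vertex 1.522 2.996 -2.079
vertex 2.197 2.607 -1.686
endloop
endfacet
facet normal -0.962 -0.232 0.141
outer loop
vertex 1.522 2.996 -2.079
vertex 1.475 2.695 -2.896
vertex 1.7 2.158 -2.245
endloop
endfacet
facet normal -0.406 -0.285 -0.869
outer loop
vertex 1.475 2.695 -2.896
vertex 2.203 2.933 -3.314
vertex 2.121 2.119 -3.009
endloop
endfacet
facet normal 0.597 0.276 -0.753
outer loop
vertex 2.203 2.933 -3.314
vertex 2.7 3.382 -2.755
vertex 2.878 2.544 -2.921
endloop
endfacet
facet normal 0.551 -0.400 0.732
outer loop
vertex 2.568 2.065 -2.261
vertex 2.925 2.845 -2.104
vertex 2.197 2.607 -1.686
endloop
endfacet
facet normal -0.068 -0.747 0.661
outer loop
vertex 2.568 2.065 -2.261
vertex 2.197 2.607 -1.686
vertex 1.7 2.158 -2.245
endloop
endfacet
facet normal -0.107 -0.994 -0.008
outer loop
vertex 2.568 2.065 -2.261
vertex 1.7 2.158 -2.245
vertex 2.121 2.119 -3.009
endloop
endfacet
facet normal 0.489 -0.799 -0.350
outer loop
vertex 2.568 2.065 -2.261
vertex 2.121 2.119 -3.009
vertex 2.878 2.544 -2.921
endloop
endfacet
facet normal 0.896 -0.432 0.107
outer loop
vertex 2.568 2.065 -2.261
vertex 2.878 2.544 -2.921
vertex 2.925 2.845 -2.104
endloop
endfacet
facet normal 0.406 0.285 0.869
outer loop
vertex 2.197 2.607 -1.686
vertex 2.925 2.845 -2.104
vertex 2.279 3.421 -1.991
endloop
endfacet
facet normal -0.597 -0.276 0.753
outer loop
vertex 1.7 2.158 -2.245
vertex 2.197 2.607 -1.686
vertex 1.522 2.996 -2.079
endloop
endfacet
facet normal -0.660 -0.675 -0.329
outer loop
vertex 2.121 2.119 -3.009
vertex 1.7 2.158 -2.245
vertex 1.475 2.695 -2.896
endloop
endfacet
facet normal 0.305 -0.361 -0.881
outer loop
vertex 2.878 2.544 -2.921
vertex 2.121 2.119 -3.009
vertex 2.203 2.933 -3.314
endloop
endfacet
facet normal 0.962 0.232 -0.141
outer loop
vertex 2.925 2.845 -2.104
vertex 2.878 2.544 -2.921
vertex 2.7 3.382 -2.755
endloop
endfacet
facet normal -0.697 -0.687 -0.204
outer loop
vertex 0.337 -2.486 -1.467
vertex -0.531 -1.826 -0.723
vertex -0.174 -1.541 -2.899
endloop
endfacet
facet normal 0.657 -0.499 -0.564
outer loop
vertex 0.991 -0.394 -2.557
vertex 0.337 -2.486 -1.467
vertex -0.174 -1.541 -2.899
endloop
endfacet
facet normal -0.697 -0.687 -0.204
outer loop
vertex -0.174 -1.541 -2.899
vertex -0.531 -1.826 -0.723
vertex -1.042 -0.882 -2.155
endloop
endfacet
facet normal -0.285 0.528 -0.800
outer loop
vertex -1.042 -0.882 -2.155
vertex 0.991 -0.394 -2.557
vertex -0.174 -1.541 -2.899
endloop
endfacet
facet normal 0.285 -0.528 0.800
outer loop
vertex 0.337 -2.486 -1.467
vertex 0.634 -0.679 -0.381
vertex -0.531 -1.826 -0.723
endloop
endfacet
facet normal 0.658 -0.499 -0.564
outer loop
vertex 1.502 -1.338 -1.125
vertex 0.337 -2.486 -1.467
vertex 0.991 -0.394 -2.557
endloop
endfacet
facet normal 0.285 -0.528 0.800
outer loop
vertex 1.502 -1.338 -1.125
vertex 0.634 -0.679 -0.381
vertex 0.337 -2.486 -1.467
endloop
endfacet
facet normal -0.657 0.500 0.564
outer loop
vertex -0.531 -1.826 -0.723
vertex 0.634 -0.679 -0.381
vertex -1.042 -0.882 -2.155
endloop
endfacet
facet normal -0.285 0.528 -0.800
outer loop
vertex 0.123 0.266 -1.813
vertex 0.991 -0.394 -2.557
vertex -1.042 -0.882 -2.155
endloop
endfacet
facet normal -0.658 0.499 0.564
outer loop
vertex -1.042 -0.882 -2.155
vertex 0.634 -0.679 -0.381
vertex 0.123 0.266 -1.813
endloop
endfacet
facet normal 0.697 0.687 0.204
outer loop
vertex 0.123 0.266 -1.813
vertex 1.502 -1.338 -1.125
vertex 0.991 -0.394 -2.557
endloop
endfacet
facet normal 0.697 0.687 0.205
outer loop
vertex 0.634 -0.679 -0.381
vertex 1.502 -1.338 -1.125
vertex 0.123 0.266 -1.813
endloop
endfacet

endsolid


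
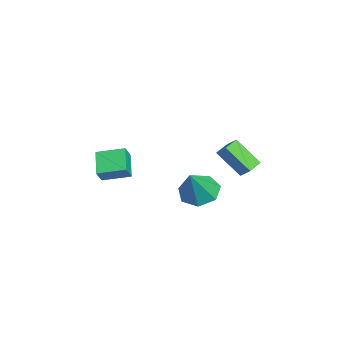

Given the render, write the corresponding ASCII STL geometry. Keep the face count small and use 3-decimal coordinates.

solid 
facet normal -0.536 0.228 -0.813
outer loop
vertex 1.134 0.941 -0.148
vertex 0.477 0.194 0.075
vertex 0.452 1.172 0.366
endloop
endfacet
facet normal 0.545 0.743 0.389
outer loop
vertex 1.134 0.941 -0.148
vertex 0.452 1.172 0.366
vertex 1.483 -0.234 1.605
endloop
endfacet
facet normal -0.535 0.228 -0.813
outer loop
vertex 0.452 1.172 0.366
vertex 0.477 0.194 0.075
vertex -0.212 0.666 0.661
endloop
endfacet
facet normal -0.115 0.608 0.785
outer loop
vertex 0.452 1.172 0.366
vertex -0.212 0.666 0.661
vertex 1.483 -0.234 1.605
endloop
endfacet
facet normal -0.535 0.228 -0.813
outer loop
vertex -0.212 0.666 0.661
vertex 0.477 0.194 0.075
vertex -0.357 -0.195 0.515
endloop
endfacet
facet normal -0.510 -0.060 0.858
outer loop
vertex -0.212 0.666 0.661
vertex -0.357 -0.195 0.515
vertex 1.483 -0.234 1.605
endloop
endfacet
facet normal -0.535 0.228 -0.813
outer loop
vertex -0.357 -0.195 0.515
vertex 0.477 0.194 0.075
vertex 0.126 -0.763 0.038
endloop
endfacet
facet normal -0.344 -0.758 0.554
outer loop
vertex -0.357 -0.195 0.515
vertex 0.126 -0.763 0.038
vertex 1.483 -0.234 1.605
endloop
endfacet
facet normal -0.535 0.228 -0.813
outer loop
vertex 0.126 -0.763 0.038
vertex 0.477 0.194 0.075
vertex 0.873 -0.61 -0.411
endloop
endfacet
facet normal 0.258 -0.961 0.101
outer loop
vertex 0.126 -0.763 0.038
vertex 0.873 -0.61 -0.411
vertex 1.483 -0.234 1.605
endloop
endfacet
facet normal -0.535 0.228 -0.813
outer loop
vertex 0.873 -0.61 -0.411
vertex 0.477 0.194 0.075
vertex 1.322 0.148 -0.494
endloop
endfacet
facet normal 0.842 -0.516 -0.158
outer loop
vertex 0.873 -0.61 -0.411
vertex 1.322 0.148 -0.494
vertex 1.483 -0.234 1.605
endloop
endfacet
facet normal -0.535 0.228 -0.813
outer loop
vertex 1.322 0.148 -0.494
vertex 0.477 0.194 0.075
vertex 1.134 0.941 -0.148
endloop
endfacet
facet normal 0.970 0.243 -0.030
outer loop
vertex 1.322 0.148 -0.494
vertex 1.134 0.941 -0.148
vertex 1.483 -0.234 1.605
endloop
endfacet
facet normal -0.809 0.551 0.203
outer loop
vertex -1.414 1.883 2.46
vertex -0.971 3.002 1.189
vertex -1.838 1.454 1.934
endloop
endfacet
facet normal -0.253 -0.640 0.726
outer loop
vertex -1.109 0.958 1.751
vertex -1.414 1.883 2.46
vertex -1.838 1.454 1.934
endloop
endfacet
facet normal -0.809 0.551 0.203
outer loop
vertex -1.838 1.454 1.934
vertex -0.971 3.002 1.189
vertex -1.395 2.573 0.664
endloop
endfacet
facet normal -0.530 -0.536 -0.657
outer loop
vertex -1.395 2.573 0.664
vertex -1.109 0.958 1.751
vertex -1.838 1.454 1.934
endloop
endfacet
facet normal 0.530 0.536 0.657
outer loop
vertex -1.414 1.883 2.46
vertex -0.242 2.506 1.006
vertex -0.971 3.002 1.189
endloop
endfacet
facet normal -0.252 -0.640 0.726
outer loop
vertex -0.685 1.387 2.276
vertex -1.414 1.883 2.46
vertex -1.109 0.958 1.751
endloop
endfacet
facet normal 0.530 0.536 0.657
outer loop
vertex -0.685 1.387 2.276
vertex -0.242 2.506 1.006
vertex -1.414 1.883 2.46
endloop
endfacet
facet normal 0.253 0.639 -0.726
outer loop
vertex -0.971 3.002 1.189
vertex -0.242 2.506 1.006
vertex -1.395 2.573 0.664
endloop
endfacet
facet normal -0.530 -0.536 -0.657
outer loop
vertex -0.666 2.077 0.48
vertex -1.109 0.958 1.751
vertex -1.395 2.573 0.664
endloop
endfacet
facet normal 0.252 0.640 -0.726
outer loop
vertex -1.395 2.573 0.664
vertex -0.242 2.506 1.006
vertex -0.666 2.077 0.48
endloop
endfacet
facet normal 0.809 -0.551 -0.203
outer loop
vertex -0.666 2.077 0.48
vertex -0.685 1.387 2.276
vertex -1.109 0.958 1.751
endloop
endfacet
facet normal 0.809 -0.551 -0.203
outer loop
vertex -0.242 2.506 1.006
vertex -0.685 1.387 2.276
vertex -0.666 2.077 0.48
endloop
endfacet
facet normal -0.811 -0.066 0.582
outer loop
vertex -4.089 -4.805 0.253
vertex -3.964 -3.369 0.589
vertex -4.628 -4.588 -0.474
endloop
endfacet
facet normal -0.084 -0.970 -0.227
outer loop
vertex -3.436 -4.491 -1.329
vertex -4.089 -4.805 0.253
vertex -4.628 -4.588 -0.474
endloop
endfacet
facet normal -0.811 -0.066 0.582
outer loop
vertex -4.628 -4.588 -0.474
vertex -3.964 -3.369 0.589
vertex -4.503 -3.152 -0.137
endloop
endfacet
facet normal -0.579 0.234 -0.781
outer loop
vertex -4.503 -3.152 -0.137
vertex -3.436 -4.491 -1.329
vertex -4.628 -4.588 -0.474
endloop
endfacet
facet normal 0.579 -0.233 0.781
outer loop
vertex -4.089 -4.805 0.253
vertex -2.772 -3.272 -0.266
vertex -3.964 -3.369 0.589
endloop
endfacet
facet normal -0.084 -0.970 -0.227
outer loop
vertex -2.897 -4.708 -0.603
vertex -4.089 -4.805 0.253
vertex -3.436 -4.491 -1.329
endloop
endfacet
facet normal 0.580 -0.234 0.781
outer loop
vertex -2.897 -4.708 -0.603
vertex -2.772 -3.272 -0.266
vertex -4.089 -4.805 0.253
endloop
endfacet
facet normal 0.084 0.970 0.227
outer loop
vertex -3.964 -3.369 0.589
vertex -2.772 -3.272 -0.266
vertex -4.503 -3.152 -0.137
endloop
endfacet
facet normal -0.580 0.233 -0.781
outer loop
vertex -3.311 -3.055 -0.993
vertex -3.436 -4.491 -1.329
vertex -4.503 -3.152 -0.137
endloop
endfacet
facet normal 0.084 0.970 0.227
outer loop
vertex -4.503 -3.152 -0.137
vertex -2.772 -3.272 -0.266
vertex -3.311 -3.055 -0.993
endloop
endfacet
facet normal 0.810 0.066 -0.582
outer loop
vertex -3.311 -3.055 -0.993
vertex -2.897 -4.708 -0.603
vertex -3.436 -4.491 -1.329
endloop
endfacet
facet normal 0.811 0.066 -0.582
outer loop
vertex -2.772 -3.272 -0.266
vertex -2.897 -4.708 -0.603
vertex -3.311 -3.055 -0.993
endloop
endfacet

endsolid


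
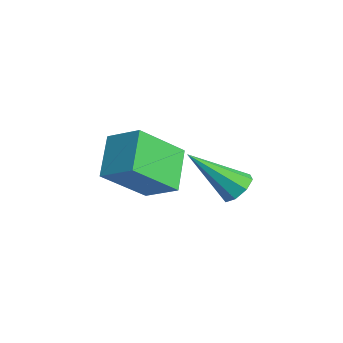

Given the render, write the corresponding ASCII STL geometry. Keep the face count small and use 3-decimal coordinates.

solid 
facet normal -0.712 -0.514 -0.479
outer loop
vertex -3.402 -2.086 -0.507
vertex -4.474 -1.433 0.386
vertex -3.589 -0.624 -1.799
endloop
endfacet
facet normal 0.695 -0.424 -0.580
outer loop
vertex -2.706 0.013 -1.206
vertex -3.402 -2.086 -0.507
vertex -3.589 -0.624 -1.799
endloop
endfacet
facet normal -0.711 -0.515 -0.479
outer loop
vertex -3.589 -0.624 -1.799
vertex -4.474 -1.433 0.386
vertex -4.661 0.028 -0.907
endloop
endfacet
facet normal -0.095 0.746 -0.659
outer loop
vertex -4.661 0.028 -0.907
vertex -2.706 0.013 -1.206
vertex -3.589 -0.624 -1.799
endloop
endfacet
facet normal 0.095 -0.746 0.659
outer loop
vertex -3.402 -2.086 -0.507
vertex -3.591 -0.796 0.979
vertex -4.474 -1.433 0.386
endloop
endfacet
facet normal 0.696 -0.424 -0.580
outer loop
vertex -2.519 -1.448 0.087
vertex -3.402 -2.086 -0.507
vertex -2.706 0.013 -1.206
endloop
endfacet
facet normal 0.095 -0.746 0.659
outer loop
vertex -2.519 -1.448 0.087
vertex -3.591 -0.796 0.979
vertex -3.402 -2.086 -0.507
endloop
endfacet
facet normal -0.695 0.424 0.580
outer loop
vertex -4.474 -1.433 0.386
vertex -3.591 -0.796 0.979
vertex -4.661 0.028 -0.907
endloop
endfacet
facet normal -0.095 0.746 -0.659
outer loop
vertex -3.778 0.666 -0.313
vertex -2.706 0.013 -1.206
vertex -4.661 0.028 -0.907
endloop
endfacet
facet normal -0.696 0.423 0.580
outer loop
vertex -4.661 0.028 -0.907
vertex -3.591 -0.796 0.979
vertex -3.778 0.666 -0.313
endloop
endfacet
facet normal 0.712 0.514 0.478
outer loop
vertex -3.778 0.666 -0.313
vertex -2.519 -1.448 0.087
vertex -2.706 0.013 -1.206
endloop
endfacet
facet normal 0.711 0.514 0.479
outer loop
vertex -3.591 -0.796 0.979
vertex -2.519 -1.448 0.087
vertex -3.778 0.666 -0.313
endloop
endfacet
facet normal 0.321 0.653 -0.687
outer loop
vertex -2.936 2.263 -1.876
vertex -3.501 2.248 -2.154
vertex -3.237 2.596 -1.7
endloop
endfacet
facet normal 0.598 0.122 0.792
outer loop
vertex -2.936 2.263 -1.876
vertex -3.237 2.596 -1.7
vertex -4.159 0.912 -0.746
endloop
endfacet
facet normal 0.322 0.652 -0.687
outer loop
vertex -3.237 2.596 -1.7
vertex -3.501 2.248 -2.154
vertex -3.692 2.726 -1.79
endloop
endfacet
facet normal -0.027 0.504 0.863
outer loop
vertex -3.237 2.596 -1.7
vertex -3.692 2.726 -1.79
vertex -4.159 0.912 -0.746
endloop
endfacet
facet normal 0.321 0.652 -0.687
outer loop
vertex -3.692 2.726 -1.79
vertex -3.501 2.248 -2.154
vertex -4.036 2.576 -2.093
endloop
endfacet
facet normal -0.687 0.487 0.539
outer loop
vertex -3.692 2.726 -1.79
vertex -4.036 2.576 -2.093
vertex -4.159 0.912 -0.746
endloop
endfacet
facet normal 0.322 0.652 -0.686
outer loop
vertex -4.036 2.576 -2.093
vertex -3.501 2.248 -2.154
vertex -4.066 2.234 -2.432
endloop
endfacet
facet normal -0.997 0.080 0.008
outer loop
vertex -4.036 2.576 -2.093
vertex -4.066 2.234 -2.432
vertex -4.159 0.912 -0.746
endloop
endfacet
facet normal 0.322 0.652 -0.687
outer loop
vertex -4.066 2.234 -2.432
vertex -3.501 2.248 -2.154
vertex -3.765 1.9 -2.608
endloop
endfacet
facet normal -0.773 -0.477 -0.417
outer loop
vertex -4.066 2.234 -2.432
vertex -3.765 1.9 -2.608
vertex -4.159 0.912 -0.746
endloop
endfacet
facet normal 0.321 0.652 -0.687
outer loop
vertex -3.765 1.9 -2.608
vertex -3.501 2.248 -2.154
vertex -3.31 1.771 -2.518
endloop
endfacet
facet normal -0.147 -0.860 -0.488
outer loop
vertex -3.765 1.9 -2.608
vertex -3.31 1.771 -2.518
vertex -4.159 0.912 -0.746
endloop
endfacet
facet normal 0.320 0.652 -0.687
outer loop
vertex -3.31 1.771 -2.518
vertex -3.501 2.248 -2.154
vertex -2.966 1.921 -2.215
endloop
endfacet
facet normal 0.512 -0.843 -0.164
outer loop
vertex -3.31 1.771 -2.518
vertex -2.966 1.921 -2.215
vertex -4.159 0.912 -0.746
endloop
endfacet
facet normal 0.321 0.653 -0.687
outer loop
vertex -2.966 1.921 -2.215
vertex -3.501 2.248 -2.154
vertex -2.936 2.263 -1.876
endloop
endfacet
facet normal 0.821 -0.436 0.367
outer loop
vertex -2.966 1.921 -2.215
vertex -2.936 2.263 -1.876
vertex -4.159 0.912 -0.746
endloop
endfacet

endsolid


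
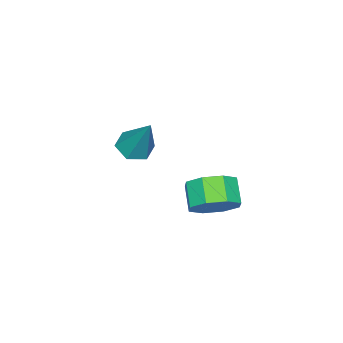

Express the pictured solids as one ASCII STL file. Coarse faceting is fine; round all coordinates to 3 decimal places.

solid 
facet normal 0.594 0.495 -0.635
outer loop
vertex 4.846 2.578 0.86
vertex 4.063 3.175 0.593
vertex 4.791 3.216 1.306
endloop
endfacet
facet normal 0.802 -0.295 0.520
outer loop
vertex 4.846 2.578 0.86
vertex 4.791 3.216 1.306
vertex 4.14 1.989 1.614
endloop
endfacet
facet normal 0.801 -0.294 0.521
outer loop
vertex 4.14 1.989 1.614
vertex 4.791 3.216 1.306
vertex 4.084 2.627 2.061
endloop
endfacet
facet normal -0.594 -0.496 0.634
outer loop
vertex 4.14 1.989 1.614
vertex 4.084 2.627 2.061
vertex 3.357 2.585 1.347
endloop
endfacet
facet normal 0.593 0.496 -0.634
outer loop
vertex 4.791 3.216 1.306
vertex 4.063 3.175 0.593
vertex 4.309 3.83 1.335
endloop
endfacet
facet normal 0.517 0.369 0.772
outer loop
vertex 4.791 3.216 1.306
vertex 4.309 3.83 1.335
vertex 4.084 2.627 2.061
endloop
endfacet
facet normal 0.516 0.370 0.773
outer loop
vertex 4.084 2.627 2.061
vertex 4.309 3.83 1.335
vertex 3.603 3.24 2.089
endloop
endfacet
facet normal -0.594 -0.495 0.634
outer loop
vertex 4.084 2.627 2.061
vertex 3.603 3.24 2.089
vertex 3.357 2.585 1.347
endloop
endfacet
facet normal 0.593 0.496 -0.634
outer loop
vertex 4.309 3.83 1.335
vertex 4.063 3.175 0.593
vertex 3.683 4.06 0.929
endloop
endfacet
facet normal -0.071 0.817 0.572
outer loop
vertex 4.309 3.83 1.335
vertex 3.683 4.06 0.929
vertex 3.603 3.24 2.089
endloop
endfacet
facet normal -0.071 0.817 0.572
outer loop
vertex 3.603 3.24 2.089
vertex 3.683 4.06 0.929
vertex 2.977 3.47 1.683
endloop
endfacet
facet normal -0.593 -0.496 0.634
outer loop
vertex 3.603 3.24 2.089
vertex 2.977 3.47 1.683
vertex 3.357 2.585 1.347
endloop
endfacet
facet normal 0.593 0.496 -0.634
outer loop
vertex 3.683 4.06 0.929
vertex 4.063 3.175 0.593
vertex 3.28 3.771 0.326
endloop
endfacet
facet normal -0.618 0.786 0.036
outer loop
vertex 3.683 4.06 0.929
vertex 3.28 3.771 0.326
vertex 2.977 3.47 1.683
endloop
endfacet
facet normal -0.617 0.786 0.037
outer loop
vertex 2.977 3.47 1.683
vertex 3.28 3.771 0.326
vertex 2.574 3.182 1.08
endloop
endfacet
facet normal -0.594 -0.496 0.634
outer loop
vertex 2.977 3.47 1.683
vertex 2.574 3.182 1.08
vertex 3.357 2.585 1.347
endloop
endfacet
facet normal 0.594 0.496 -0.634
outer loop
vertex 3.28 3.771 0.326
vertex 4.063 3.175 0.593
vertex 3.336 3.133 -0.121
endloop
endfacet
facet normal -0.801 0.294 -0.521
outer loop
vertex 3.28 3.771 0.326
vertex 3.336 3.133 -0.121
vertex 2.574 3.182 1.08
endloop
endfacet
facet normal -0.801 0.295 -0.520
outer loop
vertex 2.574 3.182 1.08
vertex 3.336 3.133 -0.121
vertex 2.629 2.544 0.634
endloop
endfacet
facet normal -0.594 -0.495 0.635
outer loop
vertex 2.574 3.182 1.08
vertex 2.629 2.544 0.634
vertex 3.357 2.585 1.347
endloop
endfacet
facet normal 0.594 0.495 -0.634
outer loop
vertex 3.336 3.133 -0.121
vertex 4.063 3.175 0.593
vertex 3.817 2.52 -0.149
endloop
endfacet
facet normal -0.516 -0.370 -0.772
outer loop
vertex 3.336 3.133 -0.121
vertex 3.817 2.52 -0.149
vertex 2.629 2.544 0.634
endloop
endfacet
facet normal -0.517 -0.369 -0.773
outer loop
vertex 2.629 2.544 0.634
vertex 3.817 2.52 -0.149
vertex 3.111 1.93 0.605
endloop
endfacet
facet normal -0.593 -0.496 0.634
outer loop
vertex 2.629 2.544 0.634
vertex 3.111 1.93 0.605
vertex 3.357 2.585 1.347
endloop
endfacet
facet normal 0.593 0.496 -0.634
outer loop
vertex 3.817 2.52 -0.149
vertex 4.063 3.175 0.593
vertex 4.443 2.29 0.257
endloop
endfacet
facet normal 0.071 -0.817 -0.572
outer loop
vertex 3.817 2.52 -0.149
vertex 4.443 2.29 0.257
vertex 3.111 1.93 0.605
endloop
endfacet
facet normal 0.071 -0.817 -0.572
outer loop
vertex 3.111 1.93 0.605
vertex 4.443 2.29 0.257
vertex 3.737 1.7 1.011
endloop
endfacet
facet normal -0.593 -0.496 0.634
outer loop
vertex 3.111 1.93 0.605
vertex 3.737 1.7 1.011
vertex 3.357 2.585 1.347
endloop
endfacet
facet normal 0.594 0.496 -0.634
outer loop
vertex 4.443 2.29 0.257
vertex 4.063 3.175 0.593
vertex 4.846 2.578 0.86
endloop
endfacet
facet normal 0.617 -0.786 -0.037
outer loop
vertex 4.443 2.29 0.257
vertex 4.846 2.578 0.86
vertex 3.737 1.7 1.011
endloop
endfacet
facet normal 0.617 -0.786 -0.036
outer loop
vertex 3.737 1.7 1.011
vertex 4.846 2.578 0.86
vertex 4.14 1.989 1.614
endloop
endfacet
facet normal -0.593 -0.496 0.634
outer loop
vertex 3.737 1.7 1.011
vertex 4.14 1.989 1.614
vertex 3.357 2.585 1.347
endloop
endfacet
facet normal -0.238 -0.484 -0.842
outer loop
vertex 2.794 -1.458 0.821
vertex 2.041 -1.57 1.098
vertex 2.22 -0.908 0.667
endloop
endfacet
facet normal 0.705 0.673 -0.223
outer loop
vertex 2.794 -1.458 0.821
vertex 2.22 -0.908 0.667
vertex 2.559 -0.51 2.942
endloop
endfacet
facet normal -0.236 -0.484 -0.842
outer loop
vertex 2.22 -0.908 0.667
vertex 2.041 -1.57 1.098
vertex 1.466 -1.02 0.943
endloop
endfacet
facet normal -0.196 0.971 -0.141
outer loop
vertex 2.22 -0.908 0.667
vertex 1.466 -1.02 0.943
vertex 2.559 -0.51 2.942
endloop
endfacet
facet normal -0.237 -0.485 -0.842
outer loop
vertex 1.466 -1.02 0.943
vertex 2.041 -1.57 1.098
vertex 1.288 -1.682 1.374
endloop
endfacet
facet normal -0.829 0.444 0.340
outer loop
vertex 1.466 -1.02 0.943
vertex 1.288 -1.682 1.374
vertex 2.559 -0.51 2.942
endloop
endfacet
facet normal -0.237 -0.484 -0.842
outer loop
vertex 1.288 -1.682 1.374
vertex 2.041 -1.57 1.098
vertex 1.862 -2.232 1.529
endloop
endfacet
facet normal -0.561 -0.378 0.737
outer loop
vertex 1.288 -1.682 1.374
vertex 1.862 -2.232 1.529
vertex 2.559 -0.51 2.942
endloop
endfacet
facet normal -0.238 -0.484 -0.842
outer loop
vertex 1.862 -2.232 1.529
vertex 2.041 -1.57 1.098
vertex 2.615 -2.12 1.252
endloop
endfacet
facet normal 0.341 -0.675 0.654
outer loop
vertex 1.862 -2.232 1.529
vertex 2.615 -2.12 1.252
vertex 2.559 -0.51 2.942
endloop
endfacet
facet normal -0.238 -0.484 -0.842
outer loop
vertex 2.615 -2.12 1.252
vertex 2.041 -1.57 1.098
vertex 2.794 -1.458 0.821
endloop
endfacet
facet normal 0.973 -0.149 0.175
outer loop
vertex 2.615 -2.12 1.252
vertex 2.794 -1.458 0.821
vertex 2.559 -0.51 2.942
endloop
endfacet

endsolid


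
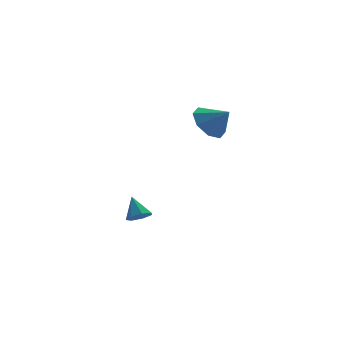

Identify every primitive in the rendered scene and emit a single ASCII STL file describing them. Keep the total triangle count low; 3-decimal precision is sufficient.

solid 
facet normal 0.049 -0.657 -0.752
outer loop
vertex -1.791 2.206 -4.105
vertex -2.296 2.554 -4.442
vertex -1.603 2.647 -4.478
endloop
endfacet
facet normal 0.841 0.093 0.534
outer loop
vertex -1.791 2.206 -4.105
vertex -1.603 2.647 -4.478
vertex -2.364 3.446 -3.418
endloop
endfacet
facet normal 0.049 -0.656 -0.753
outer loop
vertex -1.603 2.647 -4.478
vertex -2.296 2.554 -4.442
vertex -1.938 3.018 -4.823
endloop
endfacet
facet normal 0.735 0.678 0.016
outer loop
vertex -1.603 2.647 -4.478
vertex -1.938 3.018 -4.823
vertex -2.364 3.446 -3.418
endloop
endfacet
facet normal 0.050 -0.656 -0.753
outer loop
vertex -1.938 3.018 -4.823
vertex -2.296 2.554 -4.442
vertex -2.542 3.04 -4.882
endloop
endfacet
facet normal 0.062 0.960 -0.274
outer loop
vertex -1.938 3.018 -4.823
vertex -2.542 3.04 -4.882
vertex -2.364 3.446 -3.418
endloop
endfacet
facet normal 0.050 -0.656 -0.753
outer loop
vertex -2.542 3.04 -4.882
vertex -2.296 2.554 -4.442
vertex -2.961 2.695 -4.609
endloop
endfacet
facet normal -0.676 0.727 -0.119
outer loop
vertex -2.542 3.04 -4.882
vertex -2.961 2.695 -4.609
vertex -2.364 3.446 -3.418
endloop
endfacet
facet normal 0.050 -0.657 -0.752
outer loop
vertex -2.961 2.695 -4.609
vertex -2.296 2.554 -4.442
vertex -2.88 2.244 -4.21
endloop
endfacet
facet normal -0.919 0.156 0.362
outer loop
vertex -2.961 2.695 -4.609
vertex -2.88 2.244 -4.21
vertex -2.364 3.446 -3.418
endloop
endfacet
facet normal 0.049 -0.656 -0.753
outer loop
vertex -2.88 2.244 -4.21
vertex -2.296 2.554 -4.442
vertex -2.359 2.026 -3.986
endloop
endfacet
facet normal -0.485 -0.326 0.811
outer loop
vertex -2.88 2.244 -4.21
vertex -2.359 2.026 -3.986
vertex -2.364 3.446 -3.418
endloop
endfacet
facet normal 0.050 -0.656 -0.753
outer loop
vertex -2.359 2.026 -3.986
vertex -2.296 2.554 -4.442
vertex -1.791 2.206 -4.105
endloop
endfacet
facet normal 0.298 -0.354 0.887
outer loop
vertex -2.359 2.026 -3.986
vertex -1.791 2.206 -4.105
vertex -2.364 3.446 -3.418
endloop
endfacet
facet normal -0.520 0.557 -0.648
outer loop
vertex 1.387 0.992 2.207
vertex 0.492 0.384 2.403
vertex 0.924 1.296 2.84
endloop
endfacet
facet normal 0.834 0.272 0.480
outer loop
vertex 1.387 0.992 2.207
vertex 0.924 1.296 2.84
vertex 1.208 -0.384 3.297
endloop
endfacet
facet normal -0.520 0.557 -0.648
outer loop
vertex 0.924 1.296 2.84
vertex 0.492 0.384 2.403
vertex 0.207 1.067 3.218
endloop
endfacet
facet normal 0.368 0.301 0.880
outer loop
vertex 0.924 1.296 2.84
vertex 0.207 1.067 3.218
vertex 1.208 -0.384 3.297
endloop
endfacet
facet normal -0.519 0.557 -0.648
outer loop
vertex 0.207 1.067 3.218
vertex 0.492 0.384 2.403
vertex -0.343 0.437 3.117
endloop
endfacet
facet normal -0.136 -0.040 0.990
outer loop
vertex 0.207 1.067 3.218
vertex -0.343 0.437 3.117
vertex 1.208 -0.384 3.297
endloop
endfacet
facet normal -0.519 0.557 -0.648
outer loop
vertex -0.343 0.437 3.117
vertex 0.492 0.384 2.403
vertex -0.404 -0.223 2.599
endloop
endfacet
facet normal -0.378 -0.550 0.745
outer loop
vertex -0.343 0.437 3.117
vertex -0.404 -0.223 2.599
vertex 1.208 -0.384 3.297
endloop
endfacet
facet normal -0.519 0.558 -0.648
outer loop
vertex -0.404 -0.223 2.599
vertex 0.492 0.384 2.403
vertex 0.059 -0.528 1.965
endloop
endfacet
facet normal -0.218 -0.932 0.289
outer loop
vertex -0.404 -0.223 2.599
vertex 0.059 -0.528 1.965
vertex 1.208 -0.384 3.297
endloop
endfacet
facet normal -0.519 0.558 -0.648
outer loop
vertex 0.059 -0.528 1.965
vertex 0.492 0.384 2.403
vertex 0.776 -0.298 1.588
endloop
endfacet
facet normal 0.250 -0.962 -0.112
outer loop
vertex 0.059 -0.528 1.965
vertex 0.776 -0.298 1.588
vertex 1.208 -0.384 3.297
endloop
endfacet
facet normal -0.520 0.557 -0.647
outer loop
vertex 0.776 -0.298 1.588
vertex 0.492 0.384 2.403
vertex 1.326 0.332 1.688
endloop
endfacet
facet normal 0.752 -0.621 -0.221
outer loop
vertex 0.776 -0.298 1.588
vertex 1.326 0.332 1.688
vertex 1.208 -0.384 3.297
endloop
endfacet
facet normal -0.520 0.557 -0.647
outer loop
vertex 1.326 0.332 1.688
vertex 0.492 0.384 2.403
vertex 1.387 0.992 2.207
endloop
endfacet
facet normal 0.994 -0.110 0.024
outer loop
vertex 1.326 0.332 1.688
vertex 1.387 0.992 2.207
vertex 1.208 -0.384 3.297
endloop
endfacet

endsolid


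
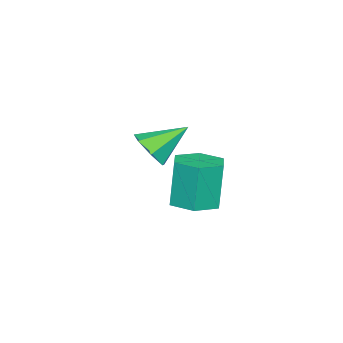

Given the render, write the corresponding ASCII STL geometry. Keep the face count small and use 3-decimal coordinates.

solid 
facet normal 0.162 -0.007 -0.987
outer loop
vertex -1.071 -1.094 -4.419
vertex -1.91 -0.497 -4.561
vertex -0.98 -0.058 -4.411
endloop
endfacet
facet normal 0.983 -0.088 0.162
outer loop
vertex -1.071 -1.094 -4.419
vertex -0.98 -0.058 -4.411
vertex -1.41 -1.08 -2.357
endloop
endfacet
facet normal 0.983 -0.088 0.162
outer loop
vertex -1.41 -1.08 -2.357
vertex -0.98 -0.058 -4.411
vertex -1.319 -0.044 -2.349
endloop
endfacet
facet normal -0.162 0.007 0.987
outer loop
vertex -1.41 -1.08 -2.357
vertex -1.319 -0.044 -2.349
vertex -2.25 -0.483 -2.499
endloop
endfacet
facet normal 0.162 -0.007 -0.987
outer loop
vertex -0.98 -0.058 -4.411
vertex -1.91 -0.497 -4.561
vertex -1.819 0.539 -4.553
endloop
endfacet
facet normal 0.568 0.819 0.088
outer loop
vertex -0.98 -0.058 -4.411
vertex -1.819 0.539 -4.553
vertex -1.319 -0.044 -2.349
endloop
endfacet
facet normal 0.567 0.819 0.088
outer loop
vertex -1.319 -0.044 -2.349
vertex -1.819 0.539 -4.553
vertex -2.159 0.553 -2.491
endloop
endfacet
facet normal -0.162 0.007 0.987
outer loop
vertex -1.319 -0.044 -2.349
vertex -2.159 0.553 -2.491
vertex -2.25 -0.483 -2.499
endloop
endfacet
facet normal 0.162 -0.007 -0.987
outer loop
vertex -1.819 0.539 -4.553
vertex -1.91 -0.497 -4.561
vertex -2.75 0.1 -4.703
endloop
endfacet
facet normal -0.415 0.907 -0.075
outer loop
vertex -1.819 0.539 -4.553
vertex -2.75 0.1 -4.703
vertex -2.159 0.553 -2.491
endloop
endfacet
facet normal -0.416 0.906 -0.075
outer loop
vertex -2.159 0.553 -2.491
vertex -2.75 0.1 -4.703
vertex -3.089 0.114 -2.641
endloop
endfacet
facet normal -0.162 0.007 0.987
outer loop
vertex -2.159 0.553 -2.491
vertex -3.089 0.114 -2.641
vertex -2.25 -0.483 -2.499
endloop
endfacet
facet normal 0.162 -0.007 -0.987
outer loop
vertex -2.75 0.1 -4.703
vertex -1.91 -0.497 -4.561
vertex -2.841 -0.936 -4.711
endloop
endfacet
facet normal -0.983 0.088 -0.162
outer loop
vertex -2.75 0.1 -4.703
vertex -2.841 -0.936 -4.711
vertex -3.089 0.114 -2.641
endloop
endfacet
facet normal -0.983 0.088 -0.162
outer loop
vertex -3.089 0.114 -2.641
vertex -2.841 -0.936 -4.711
vertex -3.18 -0.922 -2.649
endloop
endfacet
facet normal -0.162 0.007 0.987
outer loop
vertex -3.089 0.114 -2.641
vertex -3.18 -0.922 -2.649
vertex -2.25 -0.483 -2.499
endloop
endfacet
facet normal 0.162 -0.007 -0.987
outer loop
vertex -2.841 -0.936 -4.711
vertex -1.91 -0.497 -4.561
vertex -2.001 -1.533 -4.569
endloop
endfacet
facet normal -0.567 -0.819 -0.088
outer loop
vertex -2.841 -0.936 -4.711
vertex -2.001 -1.533 -4.569
vertex -3.18 -0.922 -2.649
endloop
endfacet
facet normal -0.568 -0.819 -0.088
outer loop
vertex -3.18 -0.922 -2.649
vertex -2.001 -1.533 -4.569
vertex -2.341 -1.519 -2.507
endloop
endfacet
facet normal -0.162 0.007 0.987
outer loop
vertex -3.18 -0.922 -2.649
vertex -2.341 -1.519 -2.507
vertex -2.25 -0.483 -2.499
endloop
endfacet
facet normal 0.162 -0.007 -0.987
outer loop
vertex -2.001 -1.533 -4.569
vertex -1.91 -0.497 -4.561
vertex -1.071 -1.094 -4.419
endloop
endfacet
facet normal 0.416 -0.906 0.075
outer loop
vertex -2.001 -1.533 -4.569
vertex -1.071 -1.094 -4.419
vertex -2.341 -1.519 -2.507
endloop
endfacet
facet normal 0.415 -0.907 0.074
outer loop
vertex -2.341 -1.519 -2.507
vertex -1.071 -1.094 -4.419
vertex -1.41 -1.08 -2.357
endloop
endfacet
facet normal -0.162 0.007 0.987
outer loop
vertex -2.341 -1.519 -2.507
vertex -1.41 -1.08 -2.357
vertex -2.25 -0.483 -2.499
endloop
endfacet
facet normal 0.553 -0.605 -0.572
outer loop
vertex 2.596 -0.409 0.772
vertex 2.065 -0.258 0.099
vertex 2.782 0.176 0.333
endloop
endfacet
facet normal 0.487 0.420 0.766
outer loop
vertex 2.596 -0.409 0.772
vertex 2.782 0.176 0.333
vertex 1.135 0.758 1.061
endloop
endfacet
facet normal 0.553 -0.605 -0.573
outer loop
vertex 2.782 0.176 0.333
vertex 2.065 -0.258 0.099
vertex 2.428 0.435 -0.282
endloop
endfacet
facet normal 0.390 0.907 0.157
outer loop
vertex 2.782 0.176 0.333
vertex 2.428 0.435 -0.282
vertex 1.135 0.758 1.061
endloop
endfacet
facet normal 0.554 -0.605 -0.572
outer loop
vertex 2.428 0.435 -0.282
vertex 2.065 -0.258 0.099
vertex 1.801 0.171 -0.61
endloop
endfacet
facet normal -0.178 0.904 -0.388
outer loop
vertex 2.428 0.435 -0.282
vertex 1.801 0.171 -0.61
vertex 1.135 0.758 1.061
endloop
endfacet
facet normal 0.554 -0.605 -0.572
outer loop
vertex 1.801 0.171 -0.61
vertex 2.065 -0.258 0.099
vertex 1.373 -0.416 -0.404
endloop
endfacet
facet normal -0.787 0.413 -0.459
outer loop
vertex 1.801 0.171 -0.61
vertex 1.373 -0.416 -0.404
vertex 1.135 0.758 1.061
endloop
endfacet
facet normal 0.554 -0.605 -0.572
outer loop
vertex 1.373 -0.416 -0.404
vertex 2.065 -0.258 0.099
vertex 1.466 -0.884 0.181
endloop
endfacet
facet normal -0.980 -0.197 -0.002
outer loop
vertex 1.373 -0.416 -0.404
vertex 1.466 -0.884 0.181
vertex 1.135 0.758 1.061
endloop
endfacet
facet normal 0.554 -0.605 -0.572
outer loop
vertex 1.466 -0.884 0.181
vertex 2.065 -0.258 0.099
vertex 2.01 -0.881 0.704
endloop
endfacet
facet normal -0.612 -0.466 0.639
outer loop
vertex 1.466 -0.884 0.181
vertex 2.01 -0.881 0.704
vertex 1.135 0.758 1.061
endloop
endfacet
facet normal 0.554 -0.605 -0.572
outer loop
vertex 2.01 -0.881 0.704
vertex 2.065 -0.258 0.099
vertex 2.596 -0.409 0.772
endloop
endfacet
facet normal 0.041 -0.192 0.981
outer loop
vertex 2.01 -0.881 0.704
vertex 2.596 -0.409 0.772
vertex 1.135 0.758 1.061
endloop
endfacet

endsolid


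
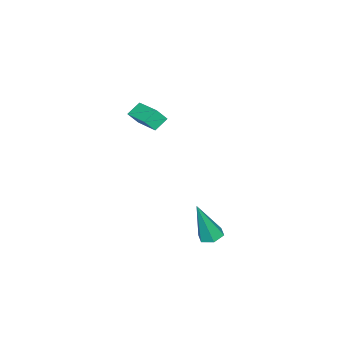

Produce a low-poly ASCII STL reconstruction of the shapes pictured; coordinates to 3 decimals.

solid 
facet normal -0.491 -0.846 -0.208
outer loop
vertex -1.666 -4.488 1.142
vertex -2.33 -4.23 1.658
vertex -2.023 -4.123 0.5
endloop
endfacet
facet normal 0.755 -0.293 -0.587
outer loop
vertex -1.17 -2.65 0.862
vertex -1.666 -4.488 1.142
vertex -2.023 -4.123 0.5
endloop
endfacet
facet normal -0.491 -0.846 -0.208
outer loop
vertex -2.023 -4.123 0.5
vertex -2.33 -4.23 1.658
vertex -2.687 -3.865 1.016
endloop
endfacet
facet normal -0.436 0.445 -0.783
outer loop
vertex -2.687 -3.865 1.016
vertex -1.17 -2.65 0.862
vertex -2.023 -4.123 0.5
endloop
endfacet
facet normal 0.436 -0.445 0.783
outer loop
vertex -1.666 -4.488 1.142
vertex -1.477 -2.757 2.02
vertex -2.33 -4.23 1.658
endloop
endfacet
facet normal 0.755 -0.293 -0.587
outer loop
vertex -0.813 -3.015 1.504
vertex -1.666 -4.488 1.142
vertex -1.17 -2.65 0.862
endloop
endfacet
facet normal 0.436 -0.445 0.783
outer loop
vertex -0.813 -3.015 1.504
vertex -1.477 -2.757 2.02
vertex -1.666 -4.488 1.142
endloop
endfacet
facet normal -0.755 0.293 0.587
outer loop
vertex -2.33 -4.23 1.658
vertex -1.477 -2.757 2.02
vertex -2.687 -3.865 1.016
endloop
endfacet
facet normal -0.436 0.445 -0.783
outer loop
vertex -1.834 -2.392 1.378
vertex -1.17 -2.65 0.862
vertex -2.687 -3.865 1.016
endloop
endfacet
facet normal -0.755 0.293 0.587
outer loop
vertex -2.687 -3.865 1.016
vertex -1.477 -2.757 2.02
vertex -1.834 -2.392 1.378
endloop
endfacet
facet normal 0.491 0.846 0.208
outer loop
vertex -1.834 -2.392 1.378
vertex -0.813 -3.015 1.504
vertex -1.17 -2.65 0.862
endloop
endfacet
facet normal 0.491 0.846 0.208
outer loop
vertex -1.477 -2.757 2.02
vertex -0.813 -3.015 1.504
vertex -1.834 -2.392 1.378
endloop
endfacet
facet normal -0.238 0.206 -0.949
outer loop
vertex 3.156 2.352 -2.441
vertex 2.591 2.534 -2.26
vertex 3.055 2.945 -2.287
endloop
endfacet
facet normal 0.987 0.158 0.039
outer loop
vertex 3.156 2.352 -2.441
vertex 3.055 2.945 -2.287
vertex 3.109 2.086 -0.2
endloop
endfacet
facet normal -0.239 0.208 -0.949
outer loop
vertex 3.055 2.945 -2.287
vertex 2.591 2.534 -2.26
vertex 2.491 3.127 -2.105
endloop
endfacet
facet normal 0.387 0.856 0.342
outer loop
vertex 3.055 2.945 -2.287
vertex 2.491 3.127 -2.105
vertex 3.109 2.086 -0.2
endloop
endfacet
facet normal -0.239 0.208 -0.949
outer loop
vertex 2.491 3.127 -2.105
vertex 2.591 2.534 -2.26
vertex 2.027 2.716 -2.078
endloop
endfacet
facet normal -0.544 0.649 0.531
outer loop
vertex 2.491 3.127 -2.105
vertex 2.027 2.716 -2.078
vertex 3.109 2.086 -0.2
endloop
endfacet
facet normal -0.240 0.206 -0.949
outer loop
vertex 2.027 2.716 -2.078
vertex 2.591 2.534 -2.26
vertex 2.127 2.124 -2.232
endloop
endfacet
facet normal -0.872 -0.256 0.417
outer loop
vertex 2.027 2.716 -2.078
vertex 2.127 2.124 -2.232
vertex 3.109 2.086 -0.2
endloop
endfacet
facet normal -0.240 0.206 -0.949
outer loop
vertex 2.127 2.124 -2.232
vertex 2.591 2.534 -2.26
vertex 2.691 1.942 -2.414
endloop
endfacet
facet normal -0.272 -0.956 0.113
outer loop
vertex 2.127 2.124 -2.232
vertex 2.691 1.942 -2.414
vertex 3.109 2.086 -0.2
endloop
endfacet
facet normal -0.237 0.207 -0.949
outer loop
vertex 2.691 1.942 -2.414
vertex 2.591 2.534 -2.26
vertex 3.156 2.352 -2.441
endloop
endfacet
facet normal 0.657 -0.750 -0.075
outer loop
vertex 2.691 1.942 -2.414
vertex 3.156 2.352 -2.441
vertex 3.109 2.086 -0.2
endloop
endfacet

endsolid
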